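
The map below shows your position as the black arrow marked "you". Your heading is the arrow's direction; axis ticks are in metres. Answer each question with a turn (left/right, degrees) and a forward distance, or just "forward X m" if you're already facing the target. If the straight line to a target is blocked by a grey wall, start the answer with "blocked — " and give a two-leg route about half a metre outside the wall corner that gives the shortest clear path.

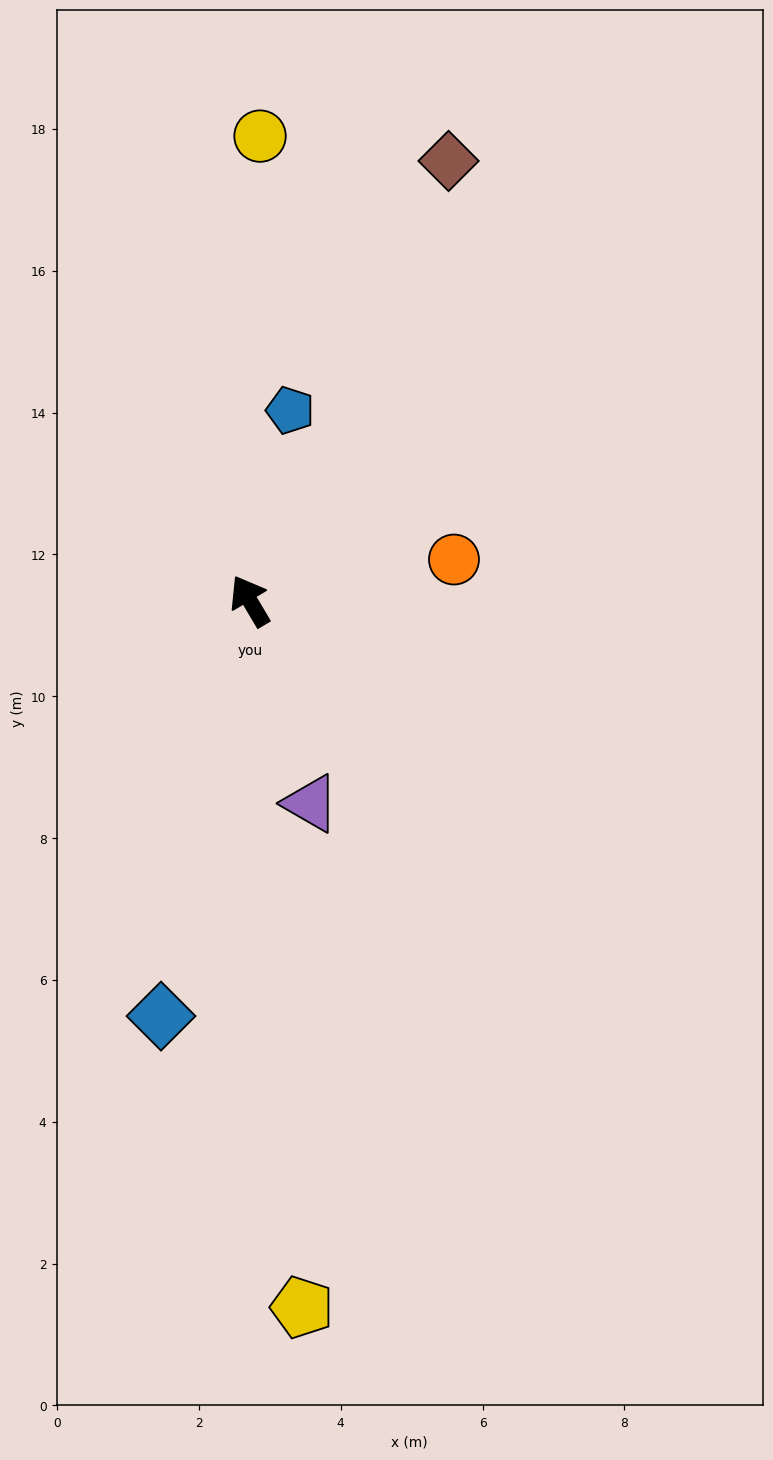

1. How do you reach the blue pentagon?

turn right 43°, forward 2.7 m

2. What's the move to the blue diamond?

turn left 137°, forward 6.0 m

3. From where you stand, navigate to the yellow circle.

turn right 32°, forward 6.6 m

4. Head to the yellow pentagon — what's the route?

turn left 154°, forward 10.0 m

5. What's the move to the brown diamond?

turn right 55°, forward 6.8 m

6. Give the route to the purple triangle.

turn left 166°, forward 3.0 m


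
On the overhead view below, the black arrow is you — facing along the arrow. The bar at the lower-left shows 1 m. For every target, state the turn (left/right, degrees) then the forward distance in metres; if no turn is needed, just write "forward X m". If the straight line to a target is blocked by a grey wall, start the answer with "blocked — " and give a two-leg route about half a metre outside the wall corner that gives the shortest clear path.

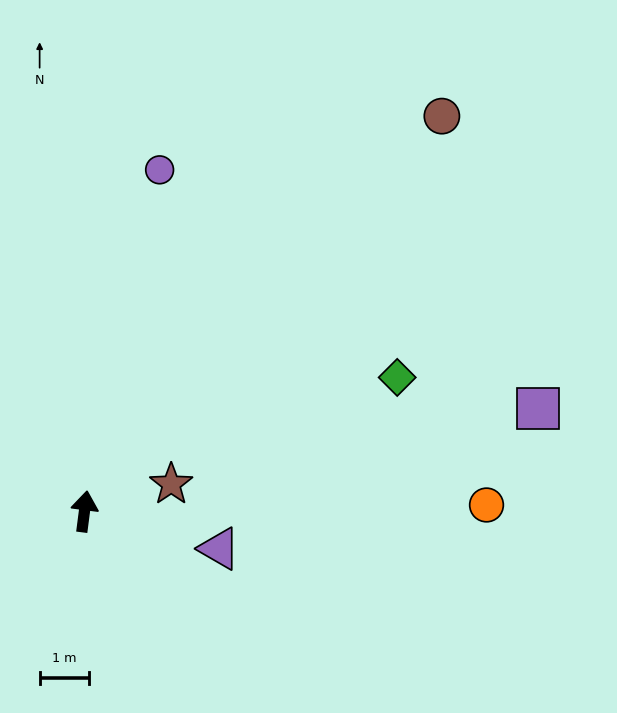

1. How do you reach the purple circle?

turn right 5°, forward 7.1 m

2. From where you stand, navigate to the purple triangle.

turn right 98°, forward 2.9 m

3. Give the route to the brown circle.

turn right 35°, forward 10.9 m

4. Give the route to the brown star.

turn right 65°, forward 1.9 m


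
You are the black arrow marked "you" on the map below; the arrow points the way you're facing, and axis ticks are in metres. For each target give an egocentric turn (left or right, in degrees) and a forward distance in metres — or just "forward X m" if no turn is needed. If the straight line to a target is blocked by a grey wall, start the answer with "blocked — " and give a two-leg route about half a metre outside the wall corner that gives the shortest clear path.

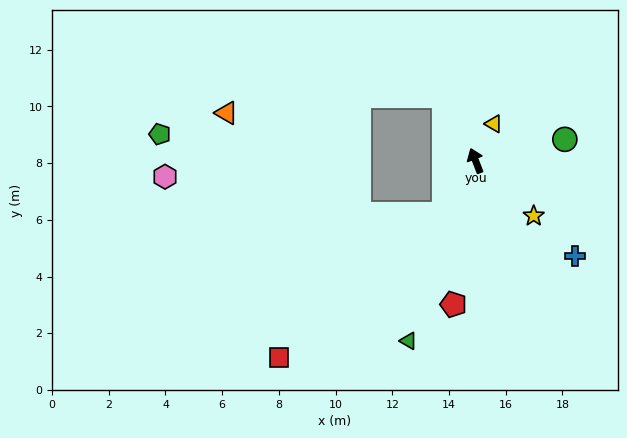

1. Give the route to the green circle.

turn right 98°, forward 3.2 m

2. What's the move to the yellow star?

turn right 155°, forward 2.8 m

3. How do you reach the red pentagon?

turn left 150°, forward 5.1 m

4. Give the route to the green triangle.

turn left 138°, forward 6.8 m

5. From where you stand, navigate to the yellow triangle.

turn right 48°, forward 1.5 m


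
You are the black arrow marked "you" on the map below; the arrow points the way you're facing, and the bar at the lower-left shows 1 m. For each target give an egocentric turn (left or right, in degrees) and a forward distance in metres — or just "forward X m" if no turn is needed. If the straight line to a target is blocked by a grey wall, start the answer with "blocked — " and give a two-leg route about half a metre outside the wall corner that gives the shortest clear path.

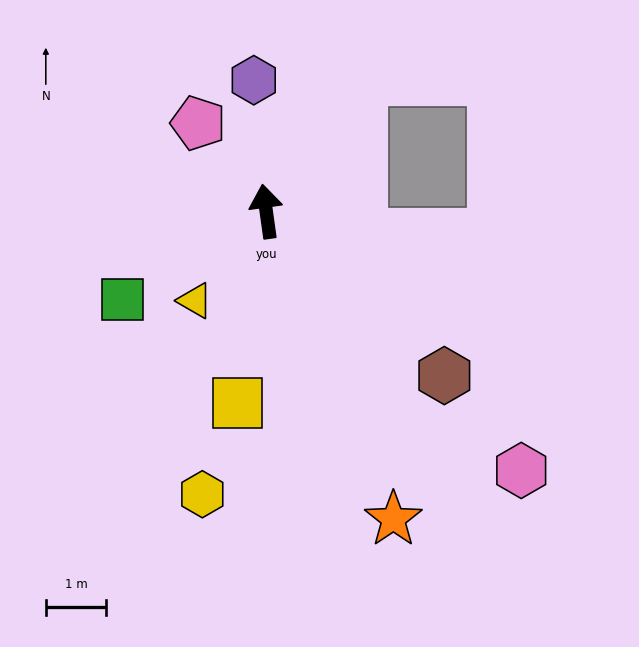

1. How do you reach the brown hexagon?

turn right 141°, forward 4.0 m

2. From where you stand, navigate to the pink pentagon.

turn left 30°, forward 1.8 m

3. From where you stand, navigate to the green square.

turn left 114°, forward 2.8 m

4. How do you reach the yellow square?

turn left 164°, forward 3.2 m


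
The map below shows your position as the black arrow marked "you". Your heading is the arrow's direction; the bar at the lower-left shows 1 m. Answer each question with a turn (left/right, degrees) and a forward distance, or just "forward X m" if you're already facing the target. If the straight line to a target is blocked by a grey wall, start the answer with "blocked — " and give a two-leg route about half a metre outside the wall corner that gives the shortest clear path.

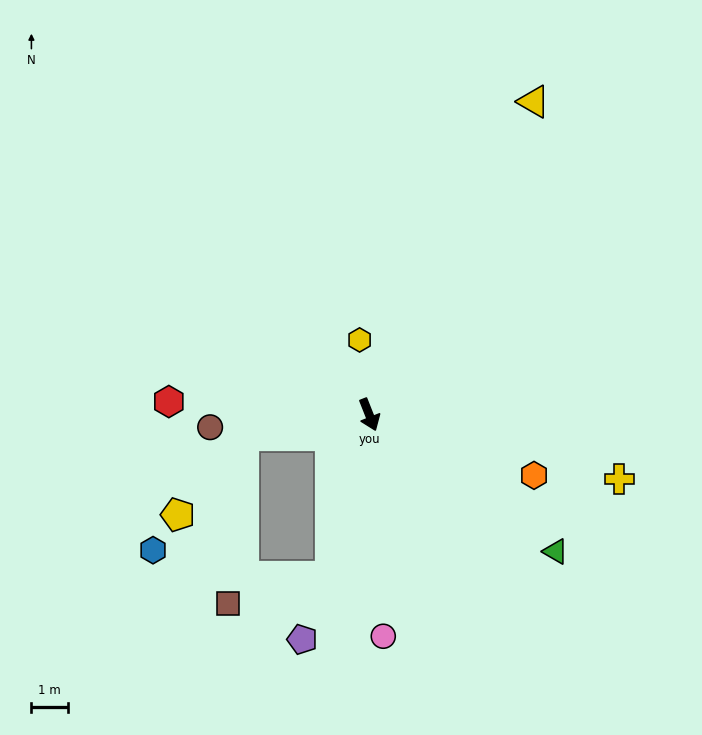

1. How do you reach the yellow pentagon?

blocked — turn right 102°, forward 3.5 m, then turn left 41°, forward 2.8 m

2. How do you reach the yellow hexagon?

turn left 166°, forward 2.1 m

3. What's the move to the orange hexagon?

turn left 48°, forward 4.8 m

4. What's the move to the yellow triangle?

turn left 131°, forward 9.7 m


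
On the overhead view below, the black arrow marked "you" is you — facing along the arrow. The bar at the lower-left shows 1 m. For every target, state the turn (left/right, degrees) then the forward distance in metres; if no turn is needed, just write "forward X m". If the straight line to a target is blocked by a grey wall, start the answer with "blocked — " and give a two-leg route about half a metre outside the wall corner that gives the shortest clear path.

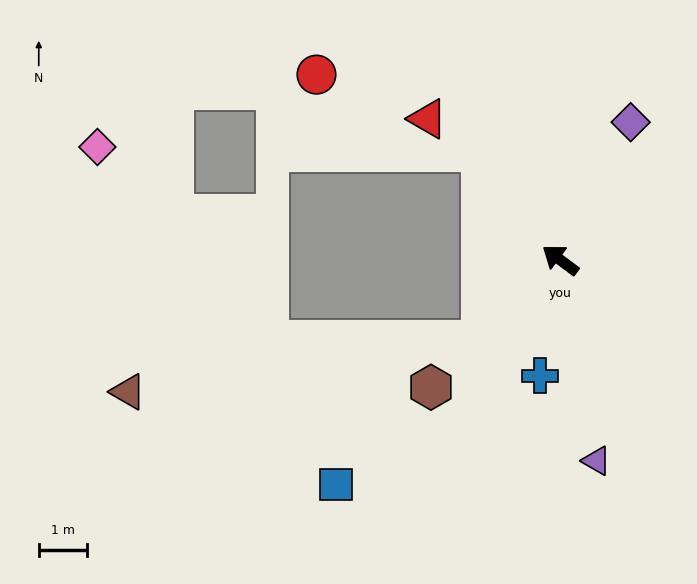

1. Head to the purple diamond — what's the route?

turn right 80°, forward 3.2 m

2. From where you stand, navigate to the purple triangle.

turn left 137°, forward 4.3 m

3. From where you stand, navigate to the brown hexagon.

turn left 81°, forward 3.8 m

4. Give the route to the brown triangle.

blocked — turn left 82°, forward 2.3 m, then turn right 37°, forward 7.5 m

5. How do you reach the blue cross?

turn left 117°, forward 2.5 m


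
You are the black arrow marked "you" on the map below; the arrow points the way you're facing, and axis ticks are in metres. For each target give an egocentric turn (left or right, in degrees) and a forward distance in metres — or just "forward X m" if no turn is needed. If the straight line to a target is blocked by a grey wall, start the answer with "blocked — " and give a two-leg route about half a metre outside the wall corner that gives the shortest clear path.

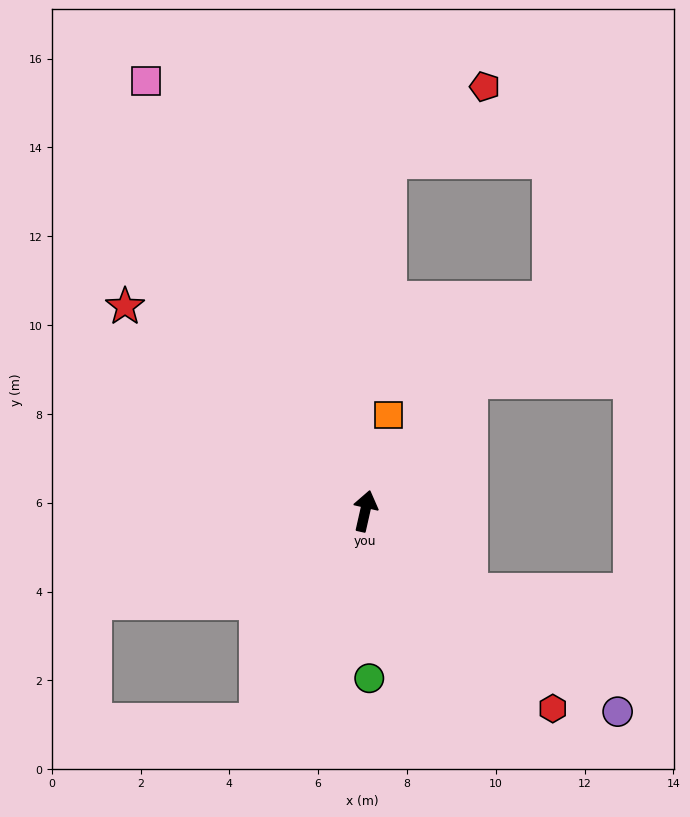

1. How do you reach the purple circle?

turn right 116°, forward 7.3 m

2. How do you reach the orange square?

forward 2.2 m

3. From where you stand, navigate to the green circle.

turn right 166°, forward 3.8 m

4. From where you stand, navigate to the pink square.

turn left 40°, forward 10.9 m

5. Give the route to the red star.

turn left 62°, forward 7.1 m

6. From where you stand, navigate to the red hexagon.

turn right 124°, forward 6.1 m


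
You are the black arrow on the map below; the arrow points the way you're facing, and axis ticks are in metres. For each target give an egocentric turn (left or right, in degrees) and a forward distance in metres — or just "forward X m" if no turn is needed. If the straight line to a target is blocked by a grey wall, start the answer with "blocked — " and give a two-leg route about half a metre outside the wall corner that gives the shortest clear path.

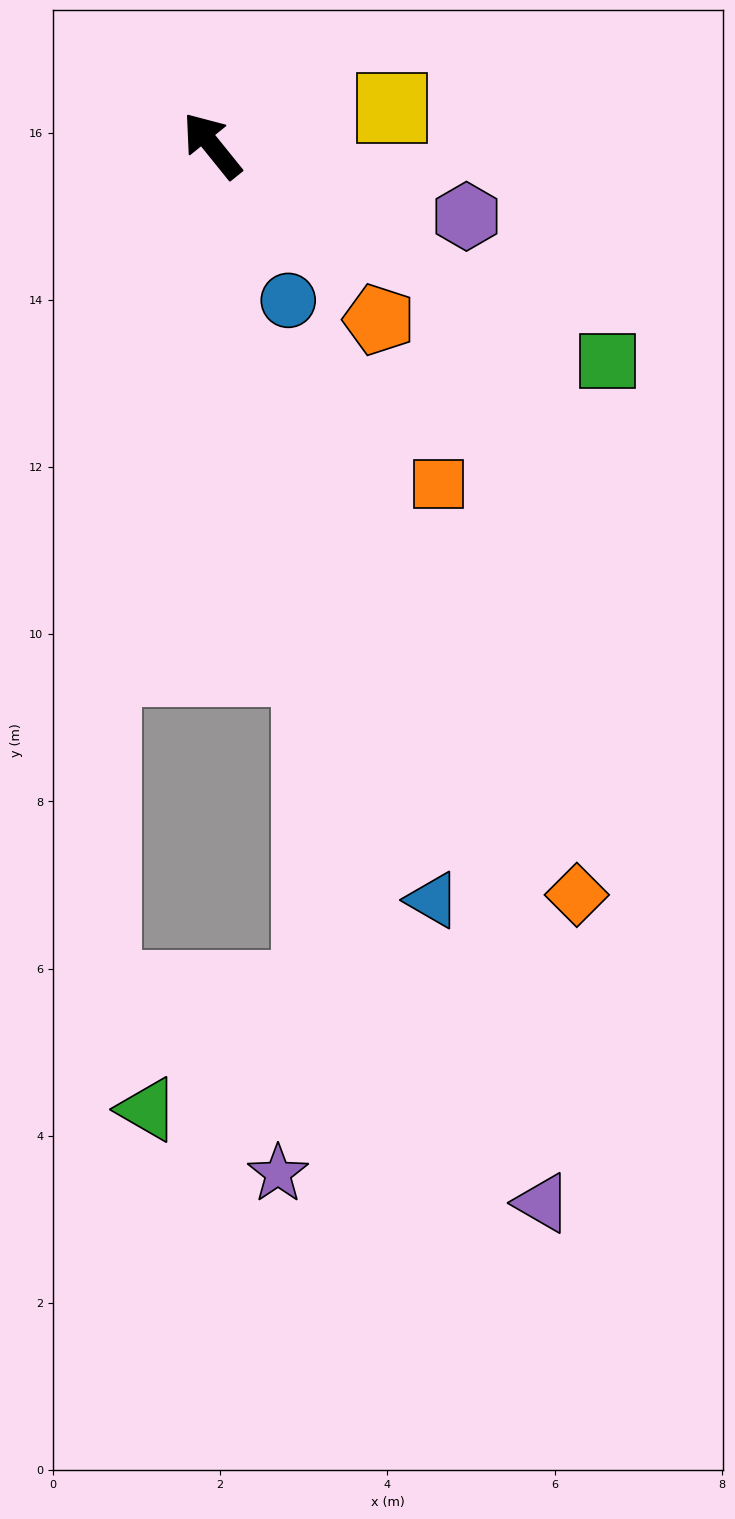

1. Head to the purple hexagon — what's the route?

turn right 144°, forward 3.2 m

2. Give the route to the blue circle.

turn left 167°, forward 2.1 m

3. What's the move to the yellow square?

turn right 117°, forward 2.2 m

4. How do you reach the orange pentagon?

turn right 175°, forward 2.9 m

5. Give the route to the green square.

turn right 157°, forward 5.4 m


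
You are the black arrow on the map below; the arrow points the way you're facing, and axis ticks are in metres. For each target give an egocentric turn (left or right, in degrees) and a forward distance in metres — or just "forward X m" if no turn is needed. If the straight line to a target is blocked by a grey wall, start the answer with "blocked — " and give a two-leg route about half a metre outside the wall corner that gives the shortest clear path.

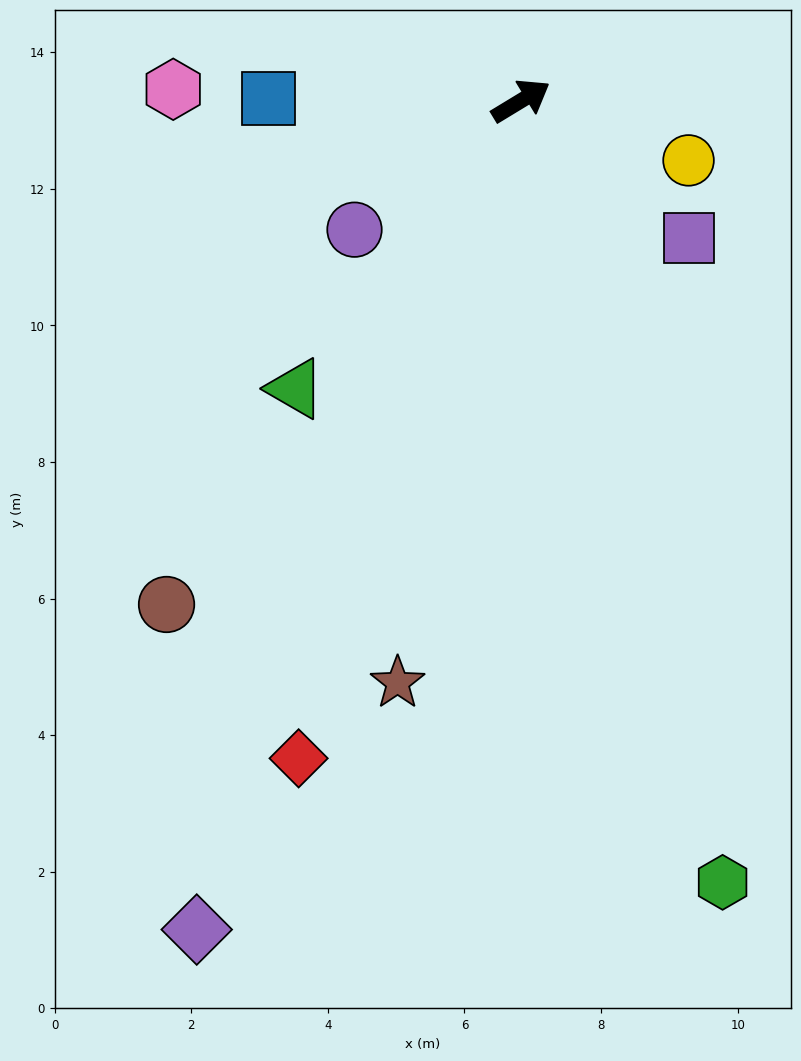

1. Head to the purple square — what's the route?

turn right 70°, forward 3.2 m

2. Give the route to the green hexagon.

turn right 107°, forward 11.8 m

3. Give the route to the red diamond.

turn right 140°, forward 10.2 m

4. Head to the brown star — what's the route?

turn right 133°, forward 8.7 m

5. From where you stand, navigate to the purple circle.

turn right 174°, forward 3.1 m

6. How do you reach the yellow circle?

turn right 51°, forward 2.6 m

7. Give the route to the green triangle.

turn right 159°, forward 5.4 m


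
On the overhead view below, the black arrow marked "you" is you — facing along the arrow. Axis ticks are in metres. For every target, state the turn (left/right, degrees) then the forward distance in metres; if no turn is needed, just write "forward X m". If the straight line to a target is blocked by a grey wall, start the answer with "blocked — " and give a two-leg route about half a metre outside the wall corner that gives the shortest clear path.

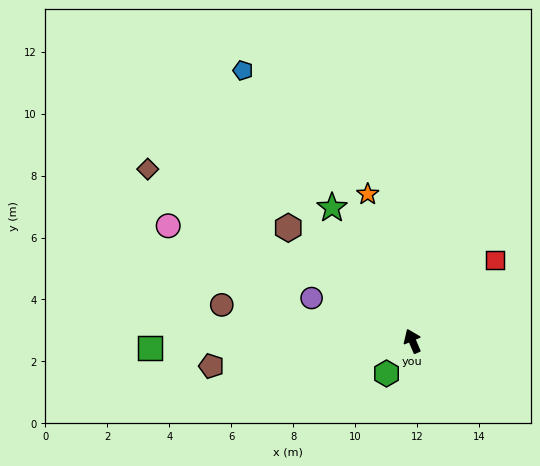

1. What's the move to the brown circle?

turn left 56°, forward 6.3 m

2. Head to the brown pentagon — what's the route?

turn left 74°, forward 6.5 m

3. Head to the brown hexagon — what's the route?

turn left 24°, forward 5.4 m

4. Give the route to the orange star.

turn right 6°, forward 5.0 m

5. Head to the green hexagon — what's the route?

turn left 118°, forward 1.3 m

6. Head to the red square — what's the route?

turn right 69°, forward 3.7 m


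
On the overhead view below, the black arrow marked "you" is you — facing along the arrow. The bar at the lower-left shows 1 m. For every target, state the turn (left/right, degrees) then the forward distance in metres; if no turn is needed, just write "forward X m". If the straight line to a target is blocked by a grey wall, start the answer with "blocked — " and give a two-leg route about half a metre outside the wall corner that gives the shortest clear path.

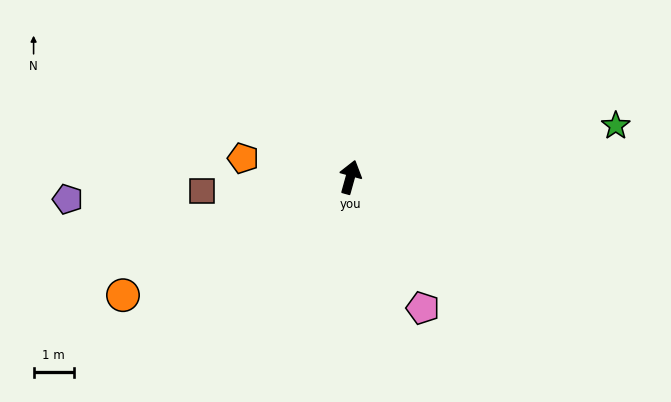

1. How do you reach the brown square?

turn left 111°, forward 3.7 m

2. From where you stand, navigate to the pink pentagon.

turn right 135°, forward 3.7 m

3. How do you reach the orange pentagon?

turn left 96°, forward 2.7 m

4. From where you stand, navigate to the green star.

turn right 64°, forward 6.7 m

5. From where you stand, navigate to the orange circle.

turn left 133°, forward 6.4 m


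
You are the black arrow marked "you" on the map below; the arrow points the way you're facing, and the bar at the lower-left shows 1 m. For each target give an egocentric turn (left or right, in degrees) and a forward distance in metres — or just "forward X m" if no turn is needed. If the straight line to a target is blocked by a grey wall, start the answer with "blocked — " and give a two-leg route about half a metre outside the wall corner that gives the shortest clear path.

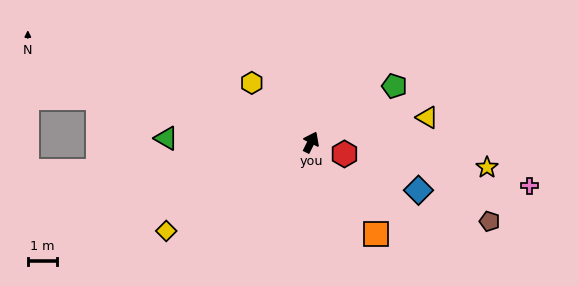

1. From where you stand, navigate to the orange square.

turn right 118°, forward 3.8 m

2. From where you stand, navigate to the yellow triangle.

turn right 51°, forward 4.1 m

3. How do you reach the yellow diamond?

turn left 148°, forward 5.8 m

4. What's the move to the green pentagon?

turn right 29°, forward 3.4 m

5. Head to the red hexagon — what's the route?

turn right 83°, forward 1.2 m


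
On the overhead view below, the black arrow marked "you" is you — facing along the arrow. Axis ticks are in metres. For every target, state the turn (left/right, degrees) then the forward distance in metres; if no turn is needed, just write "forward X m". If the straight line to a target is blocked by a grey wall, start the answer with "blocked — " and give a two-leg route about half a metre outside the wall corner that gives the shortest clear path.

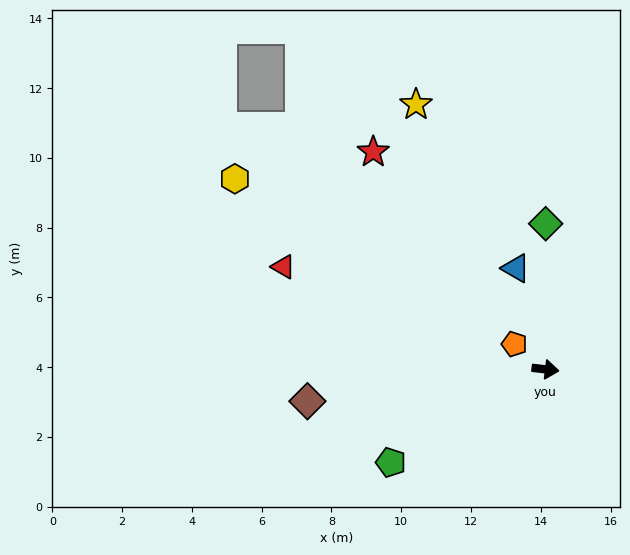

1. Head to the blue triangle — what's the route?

turn left 113°, forward 3.0 m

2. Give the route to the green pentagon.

turn right 142°, forward 5.2 m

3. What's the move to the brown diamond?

turn right 166°, forward 6.9 m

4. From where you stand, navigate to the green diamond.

turn left 97°, forward 4.2 m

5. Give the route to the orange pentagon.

turn left 148°, forward 1.1 m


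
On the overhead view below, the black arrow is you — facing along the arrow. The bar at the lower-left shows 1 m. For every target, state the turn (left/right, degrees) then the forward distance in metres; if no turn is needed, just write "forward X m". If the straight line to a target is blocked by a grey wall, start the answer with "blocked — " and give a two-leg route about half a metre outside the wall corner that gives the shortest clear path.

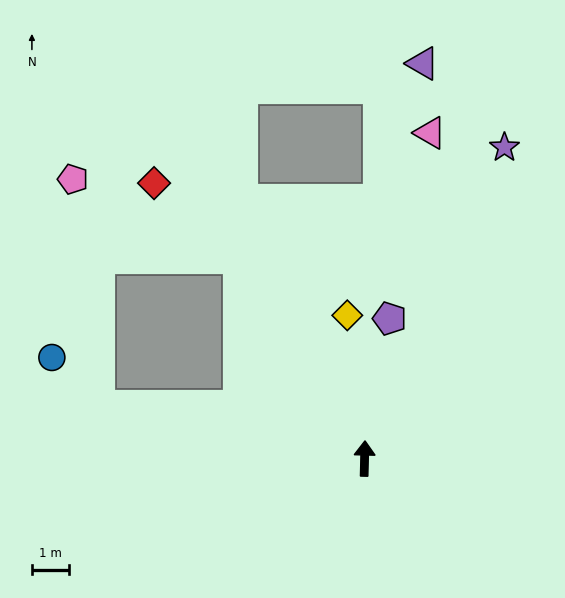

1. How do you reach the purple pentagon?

turn right 9°, forward 3.8 m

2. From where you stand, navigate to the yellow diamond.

turn left 8°, forward 3.9 m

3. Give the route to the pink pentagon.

blocked — turn left 34°, forward 6.3 m, then turn left 32°, forward 4.9 m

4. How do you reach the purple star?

turn right 23°, forward 9.1 m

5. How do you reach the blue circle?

blocked — turn left 80°, forward 7.2 m, then turn right 34°, forward 1.8 m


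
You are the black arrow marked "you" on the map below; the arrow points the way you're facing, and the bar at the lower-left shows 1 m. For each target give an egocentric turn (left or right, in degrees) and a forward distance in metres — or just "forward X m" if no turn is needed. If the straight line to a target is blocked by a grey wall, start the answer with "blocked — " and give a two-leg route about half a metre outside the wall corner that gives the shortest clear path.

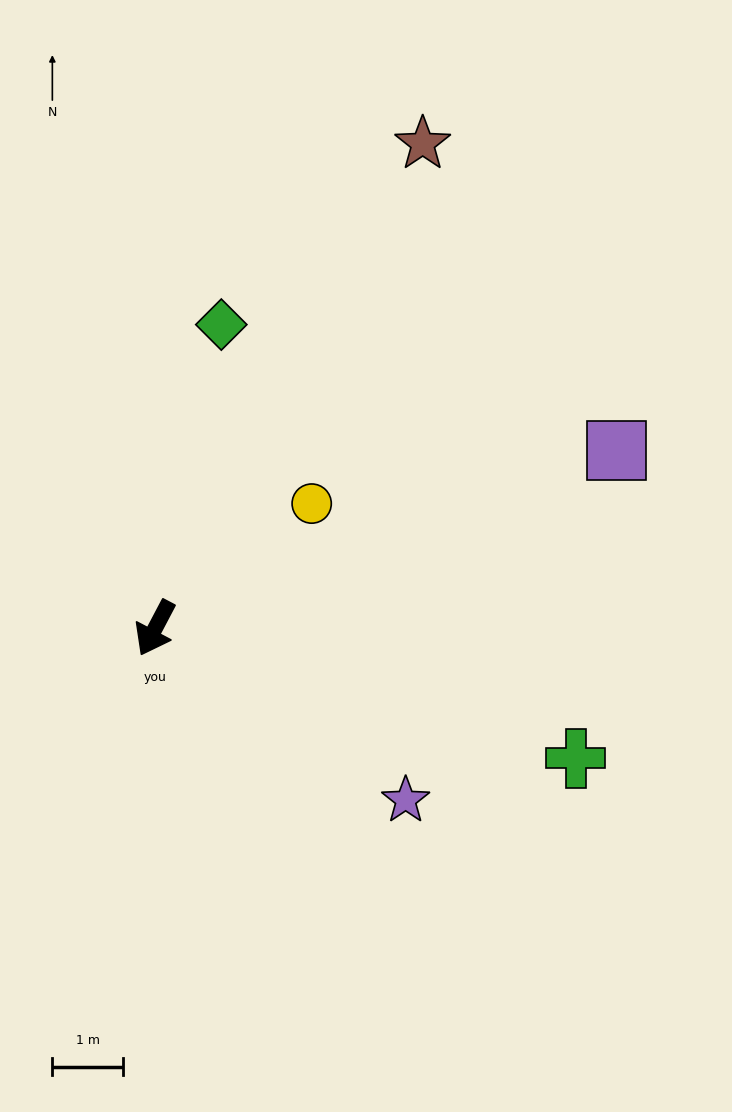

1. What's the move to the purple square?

turn left 139°, forward 7.0 m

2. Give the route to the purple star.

turn left 83°, forward 4.3 m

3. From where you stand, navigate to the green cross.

turn left 101°, forward 6.2 m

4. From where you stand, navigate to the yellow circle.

turn left 156°, forward 2.8 m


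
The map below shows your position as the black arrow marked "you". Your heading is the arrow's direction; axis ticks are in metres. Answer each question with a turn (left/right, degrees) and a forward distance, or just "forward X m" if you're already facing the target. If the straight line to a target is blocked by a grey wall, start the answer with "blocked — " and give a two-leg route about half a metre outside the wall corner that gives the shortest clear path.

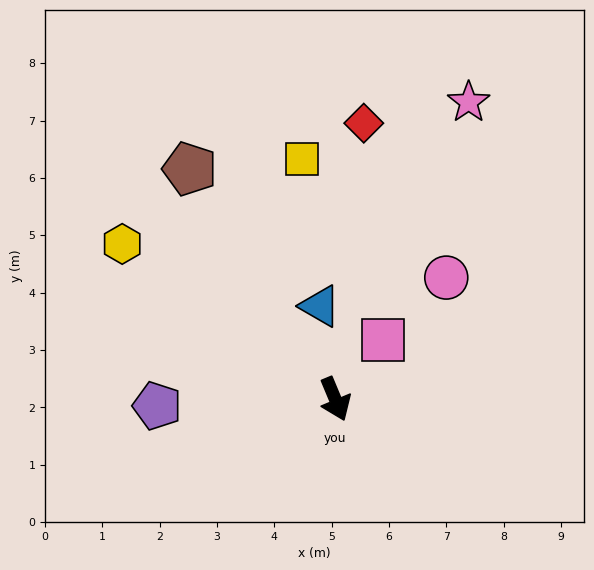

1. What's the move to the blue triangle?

turn left 167°, forward 1.6 m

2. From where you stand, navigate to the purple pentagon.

turn right 111°, forward 3.1 m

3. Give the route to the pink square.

turn left 118°, forward 1.3 m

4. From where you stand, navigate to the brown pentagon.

turn right 170°, forward 4.7 m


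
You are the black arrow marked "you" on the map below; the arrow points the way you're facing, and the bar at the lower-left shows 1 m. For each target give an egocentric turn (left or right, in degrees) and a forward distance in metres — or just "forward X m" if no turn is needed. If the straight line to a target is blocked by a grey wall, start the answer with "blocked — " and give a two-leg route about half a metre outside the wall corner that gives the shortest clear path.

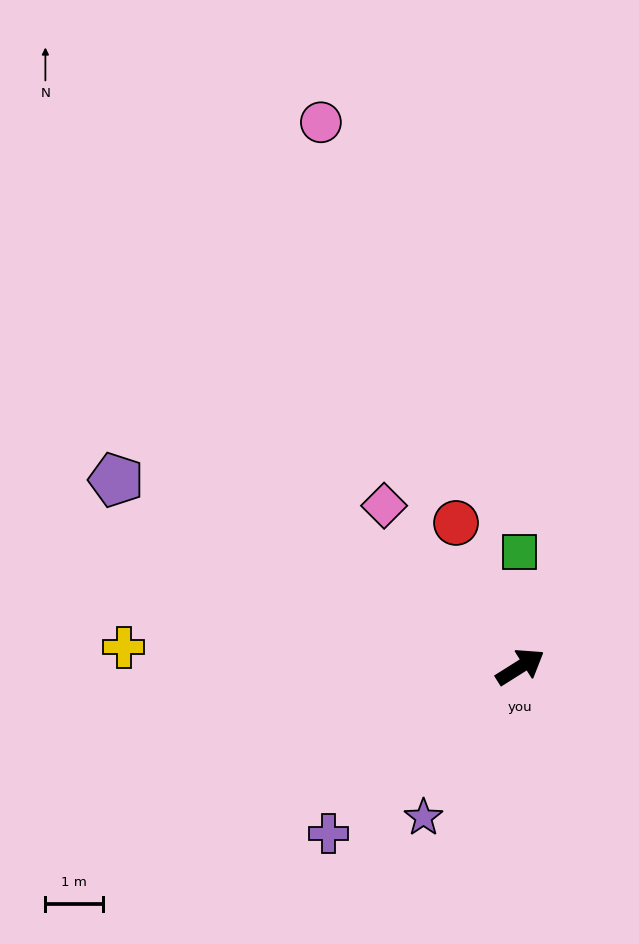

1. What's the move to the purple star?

turn right 155°, forward 3.1 m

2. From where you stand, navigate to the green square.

turn left 58°, forward 2.0 m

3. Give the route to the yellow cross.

turn left 145°, forward 6.9 m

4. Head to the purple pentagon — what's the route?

turn left 123°, forward 7.7 m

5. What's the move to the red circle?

turn left 82°, forward 2.7 m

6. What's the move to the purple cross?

turn right 171°, forward 4.4 m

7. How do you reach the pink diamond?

turn left 98°, forward 3.7 m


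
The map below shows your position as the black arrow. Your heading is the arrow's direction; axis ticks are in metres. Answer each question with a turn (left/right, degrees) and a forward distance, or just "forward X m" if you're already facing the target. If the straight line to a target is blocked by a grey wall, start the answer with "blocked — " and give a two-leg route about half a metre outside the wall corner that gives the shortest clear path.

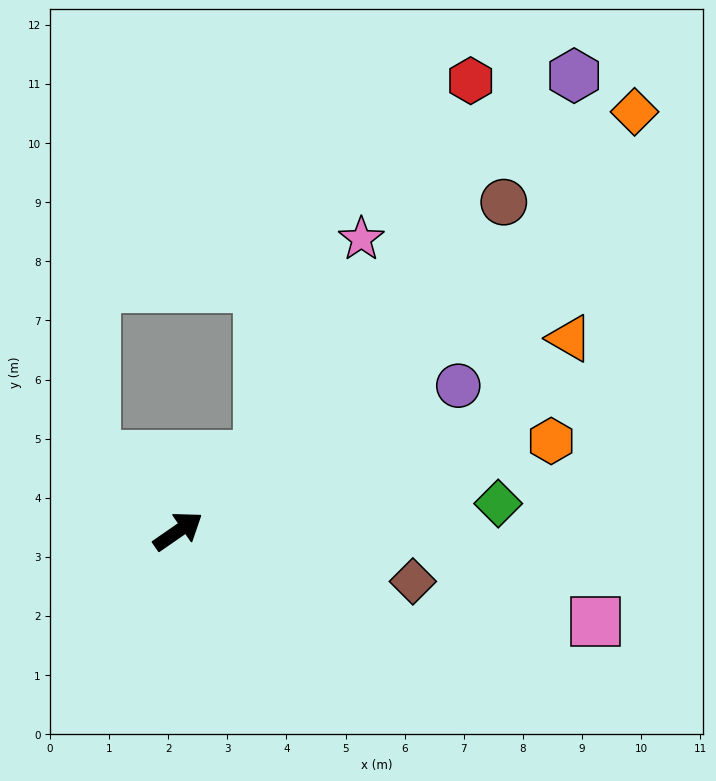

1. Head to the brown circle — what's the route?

turn left 11°, forward 7.8 m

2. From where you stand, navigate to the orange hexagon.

turn right 21°, forward 6.5 m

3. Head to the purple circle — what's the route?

turn right 7°, forward 5.3 m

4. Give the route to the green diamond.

turn right 30°, forward 5.4 m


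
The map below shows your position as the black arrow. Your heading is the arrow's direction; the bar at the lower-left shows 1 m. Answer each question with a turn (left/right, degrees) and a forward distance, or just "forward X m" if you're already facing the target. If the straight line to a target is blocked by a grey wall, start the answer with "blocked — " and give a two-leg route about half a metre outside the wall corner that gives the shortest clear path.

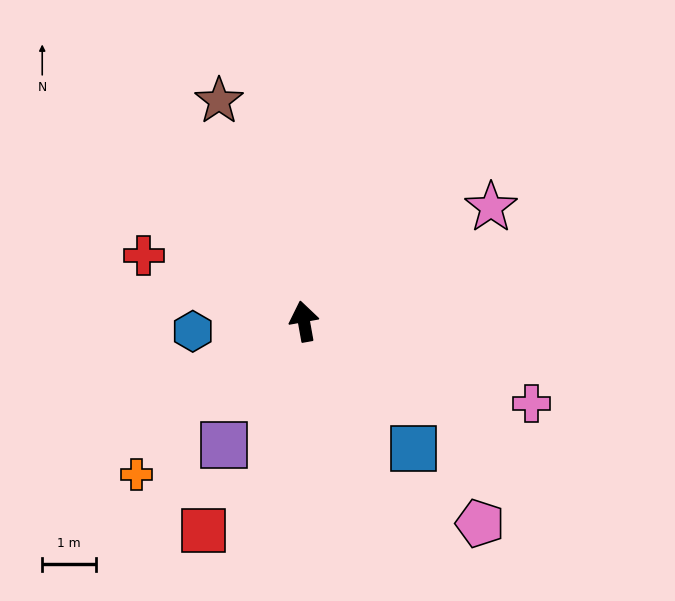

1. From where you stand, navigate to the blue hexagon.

turn left 85°, forward 2.1 m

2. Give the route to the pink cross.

turn right 120°, forward 4.5 m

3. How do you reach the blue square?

turn right 149°, forward 3.1 m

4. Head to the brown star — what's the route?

turn left 11°, forward 4.4 m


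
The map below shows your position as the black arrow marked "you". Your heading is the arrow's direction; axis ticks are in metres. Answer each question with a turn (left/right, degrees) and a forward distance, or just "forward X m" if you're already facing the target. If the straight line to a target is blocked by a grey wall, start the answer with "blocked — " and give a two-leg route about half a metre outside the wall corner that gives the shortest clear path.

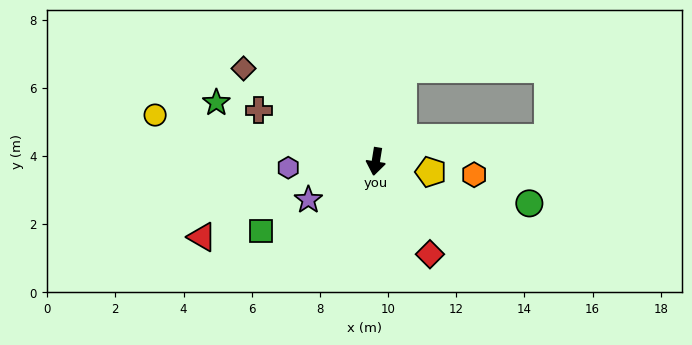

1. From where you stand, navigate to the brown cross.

turn right 105°, forward 3.7 m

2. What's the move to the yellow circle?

turn right 93°, forward 6.6 m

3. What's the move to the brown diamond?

turn right 116°, forward 4.7 m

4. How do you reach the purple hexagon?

turn right 77°, forward 2.6 m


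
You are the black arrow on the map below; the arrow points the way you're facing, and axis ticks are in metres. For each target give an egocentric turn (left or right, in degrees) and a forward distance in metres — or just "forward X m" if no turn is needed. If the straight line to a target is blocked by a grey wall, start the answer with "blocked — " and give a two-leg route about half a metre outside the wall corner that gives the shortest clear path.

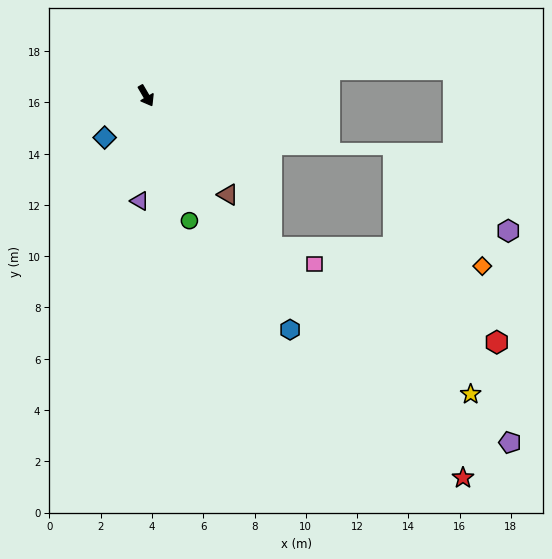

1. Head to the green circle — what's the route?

turn right 11°, forward 5.2 m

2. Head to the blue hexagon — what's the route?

forward 10.7 m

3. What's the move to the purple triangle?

turn right 34°, forward 4.1 m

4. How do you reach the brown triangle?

turn left 9°, forward 5.0 m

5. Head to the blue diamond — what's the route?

turn right 75°, forward 2.3 m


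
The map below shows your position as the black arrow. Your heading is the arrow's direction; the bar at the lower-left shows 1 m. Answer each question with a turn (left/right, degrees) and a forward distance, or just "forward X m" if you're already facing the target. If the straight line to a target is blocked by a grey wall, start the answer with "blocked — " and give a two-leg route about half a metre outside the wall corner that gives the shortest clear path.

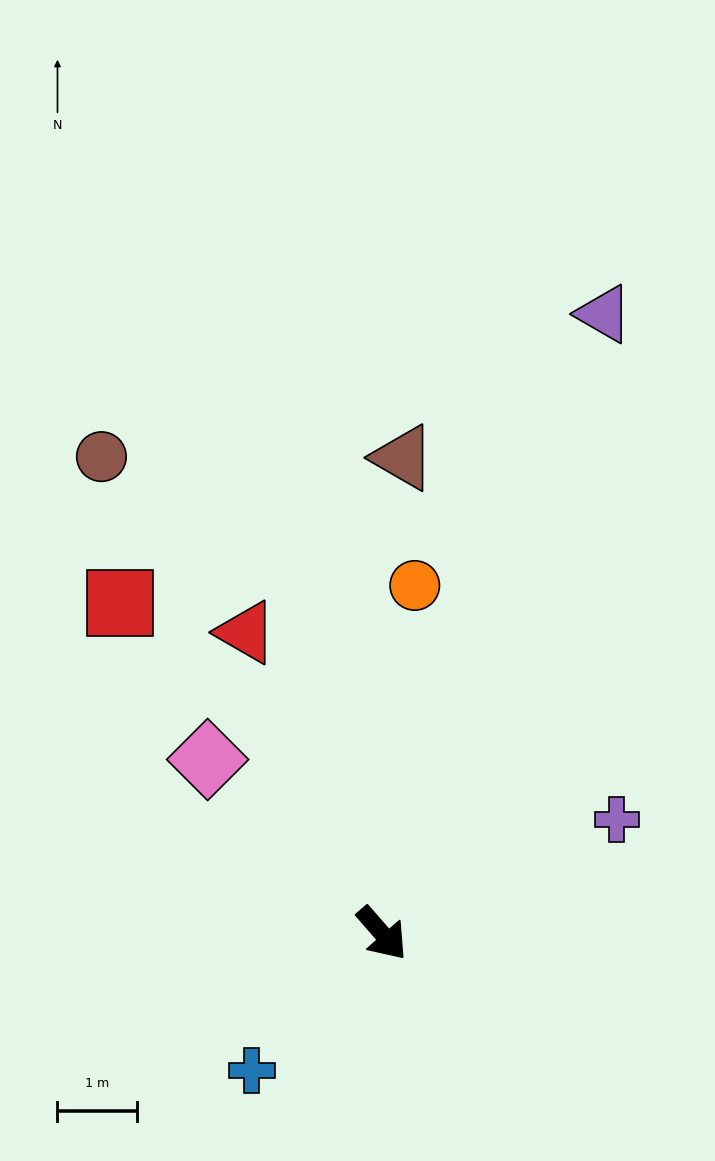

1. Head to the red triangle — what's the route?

turn left 163°, forward 4.2 m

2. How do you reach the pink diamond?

turn right 176°, forward 3.1 m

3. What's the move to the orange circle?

turn left 134°, forward 4.4 m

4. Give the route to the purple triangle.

turn left 119°, forward 8.3 m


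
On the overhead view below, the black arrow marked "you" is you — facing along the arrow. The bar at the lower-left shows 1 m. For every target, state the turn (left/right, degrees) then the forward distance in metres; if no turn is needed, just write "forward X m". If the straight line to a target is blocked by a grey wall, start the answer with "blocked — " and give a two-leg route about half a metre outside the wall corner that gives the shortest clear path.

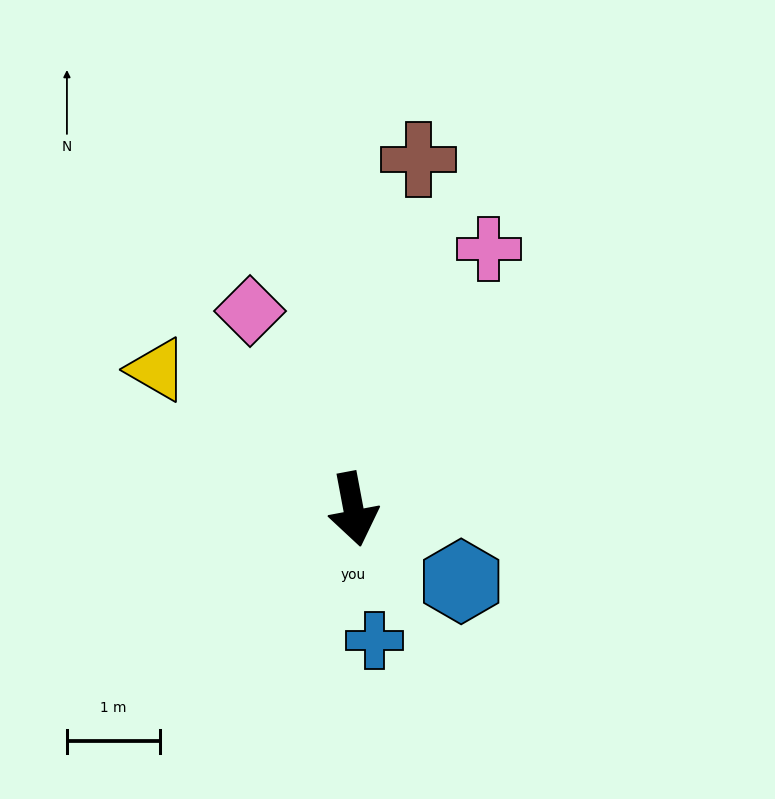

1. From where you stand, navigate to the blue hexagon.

turn left 46°, forward 1.4 m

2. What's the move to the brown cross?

turn left 159°, forward 3.8 m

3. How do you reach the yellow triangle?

turn right 136°, forward 2.6 m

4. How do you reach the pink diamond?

turn right 163°, forward 2.4 m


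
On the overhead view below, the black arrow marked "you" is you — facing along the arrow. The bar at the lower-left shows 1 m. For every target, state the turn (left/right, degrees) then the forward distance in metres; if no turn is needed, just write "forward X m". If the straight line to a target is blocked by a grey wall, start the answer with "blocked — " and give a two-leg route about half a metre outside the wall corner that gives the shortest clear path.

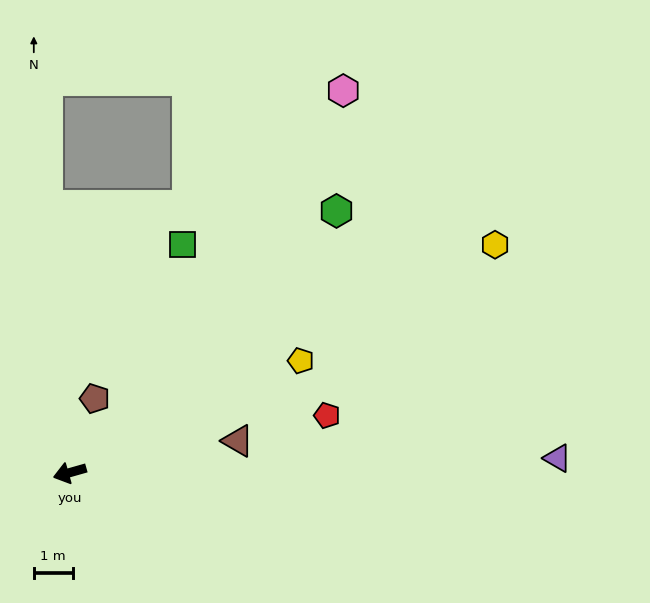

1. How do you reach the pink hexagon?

turn right 141°, forward 12.1 m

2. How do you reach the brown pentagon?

turn right 124°, forward 2.0 m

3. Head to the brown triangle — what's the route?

turn left 175°, forward 4.4 m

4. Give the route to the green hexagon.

turn right 151°, forward 9.6 m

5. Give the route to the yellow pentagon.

turn right 170°, forward 6.6 m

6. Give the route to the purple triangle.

turn left 166°, forward 12.6 m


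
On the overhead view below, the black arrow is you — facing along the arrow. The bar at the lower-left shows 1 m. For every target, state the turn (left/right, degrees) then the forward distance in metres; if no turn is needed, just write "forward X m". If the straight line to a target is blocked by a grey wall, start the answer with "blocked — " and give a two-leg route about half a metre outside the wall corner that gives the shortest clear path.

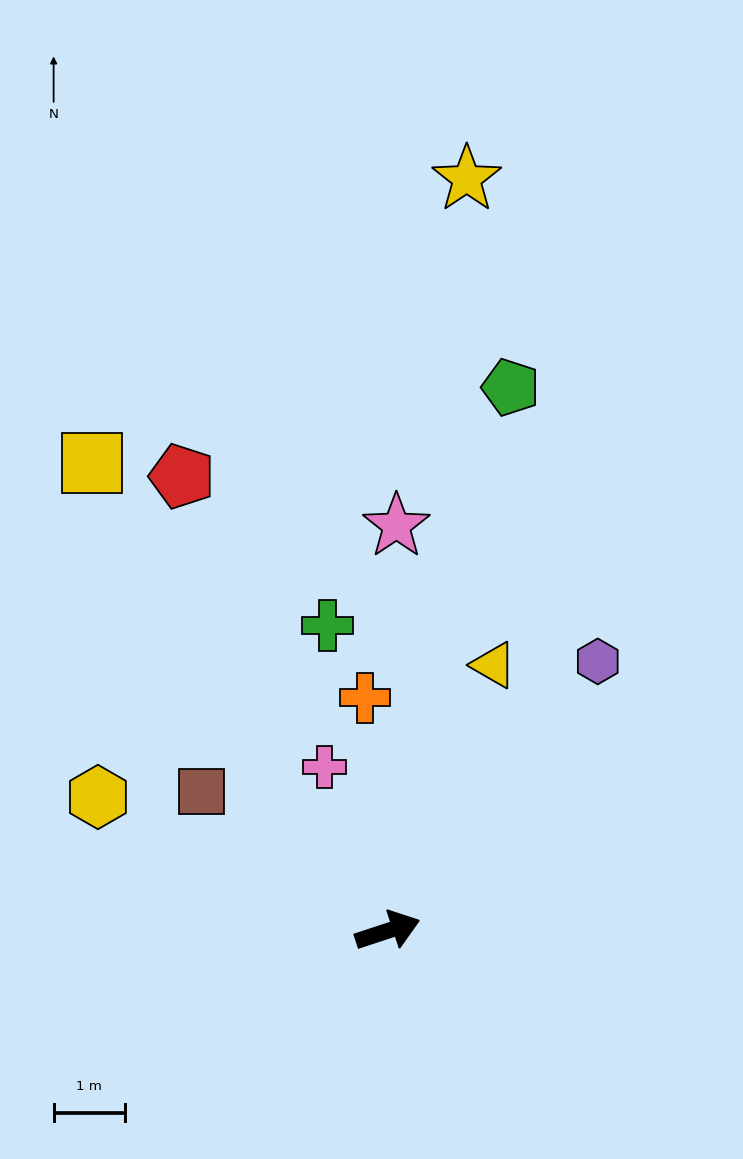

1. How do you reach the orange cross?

turn left 77°, forward 3.3 m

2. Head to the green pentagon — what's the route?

turn left 59°, forward 7.8 m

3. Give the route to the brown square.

turn left 125°, forward 3.2 m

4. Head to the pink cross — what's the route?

turn left 93°, forward 2.5 m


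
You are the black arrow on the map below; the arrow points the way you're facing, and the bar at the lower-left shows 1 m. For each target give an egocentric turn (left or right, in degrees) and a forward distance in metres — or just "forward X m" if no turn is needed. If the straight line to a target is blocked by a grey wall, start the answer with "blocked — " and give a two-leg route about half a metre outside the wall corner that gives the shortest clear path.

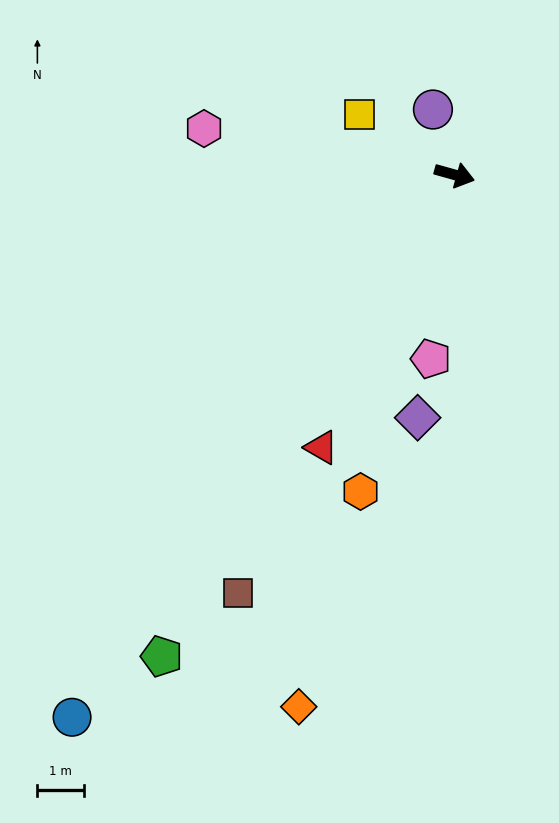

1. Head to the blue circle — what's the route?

turn right 110°, forward 14.3 m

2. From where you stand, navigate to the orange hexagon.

turn right 91°, forward 7.1 m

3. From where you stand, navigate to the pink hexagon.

turn right 175°, forward 5.5 m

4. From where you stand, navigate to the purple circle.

turn left 124°, forward 1.5 m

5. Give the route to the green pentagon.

turn right 106°, forward 12.2 m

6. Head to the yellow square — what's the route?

turn left 163°, forward 2.4 m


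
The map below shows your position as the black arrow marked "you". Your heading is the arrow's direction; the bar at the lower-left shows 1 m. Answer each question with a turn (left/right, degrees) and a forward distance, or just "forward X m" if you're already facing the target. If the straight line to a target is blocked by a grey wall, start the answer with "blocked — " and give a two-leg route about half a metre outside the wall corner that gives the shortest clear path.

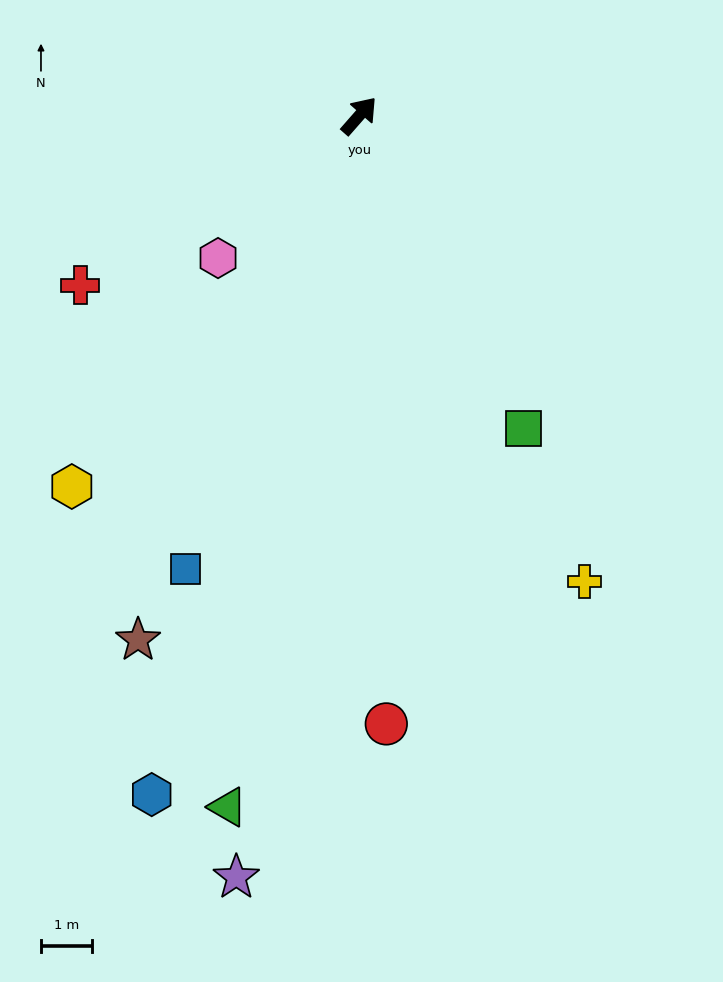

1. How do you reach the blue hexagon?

turn right 156°, forward 13.9 m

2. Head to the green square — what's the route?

turn right 111°, forward 6.9 m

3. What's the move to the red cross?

turn left 163°, forward 6.4 m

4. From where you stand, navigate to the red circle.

turn right 136°, forward 11.9 m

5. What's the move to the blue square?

turn right 160°, forward 9.5 m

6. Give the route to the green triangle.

turn right 150°, forward 13.8 m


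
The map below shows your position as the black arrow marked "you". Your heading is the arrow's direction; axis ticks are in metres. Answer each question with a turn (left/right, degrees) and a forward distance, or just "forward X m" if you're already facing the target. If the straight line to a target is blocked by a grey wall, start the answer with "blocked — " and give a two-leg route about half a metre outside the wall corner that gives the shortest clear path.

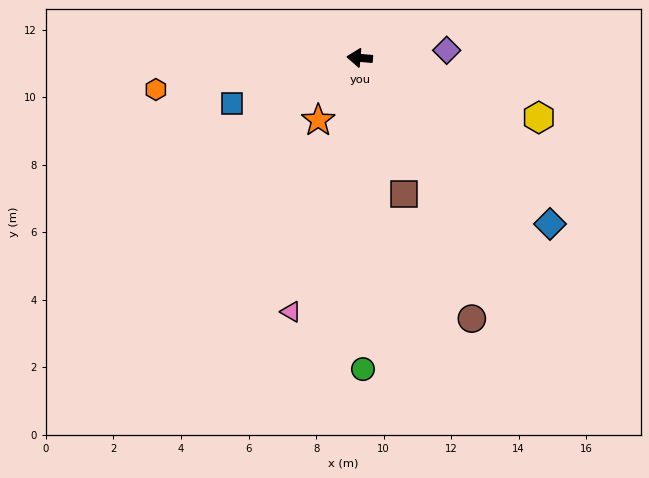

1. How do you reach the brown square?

turn left 113°, forward 4.2 m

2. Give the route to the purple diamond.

turn right 170°, forward 2.6 m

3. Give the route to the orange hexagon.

turn left 14°, forward 6.1 m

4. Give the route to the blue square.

turn left 25°, forward 4.0 m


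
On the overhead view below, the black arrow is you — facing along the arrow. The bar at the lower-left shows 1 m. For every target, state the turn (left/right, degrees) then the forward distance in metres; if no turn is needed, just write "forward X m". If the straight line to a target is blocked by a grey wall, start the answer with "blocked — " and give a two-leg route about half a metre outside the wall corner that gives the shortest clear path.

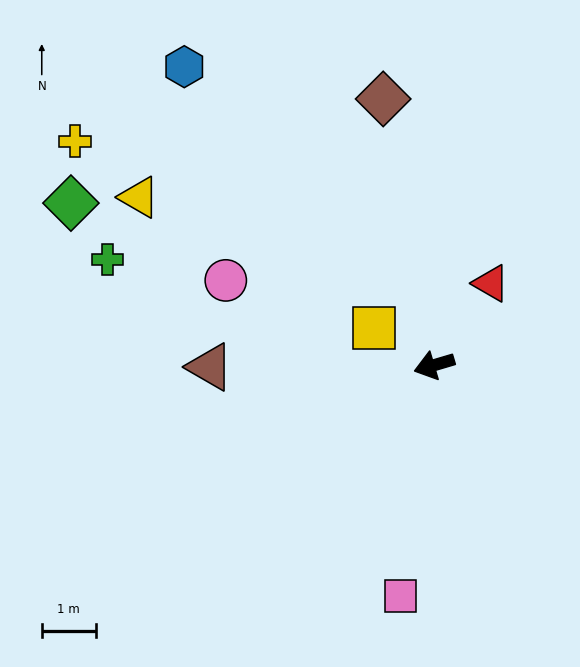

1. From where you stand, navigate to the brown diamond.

turn right 96°, forward 5.0 m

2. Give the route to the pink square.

turn left 65°, forward 4.3 m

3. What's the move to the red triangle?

turn right 141°, forward 1.8 m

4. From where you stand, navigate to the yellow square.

turn right 48°, forward 1.3 m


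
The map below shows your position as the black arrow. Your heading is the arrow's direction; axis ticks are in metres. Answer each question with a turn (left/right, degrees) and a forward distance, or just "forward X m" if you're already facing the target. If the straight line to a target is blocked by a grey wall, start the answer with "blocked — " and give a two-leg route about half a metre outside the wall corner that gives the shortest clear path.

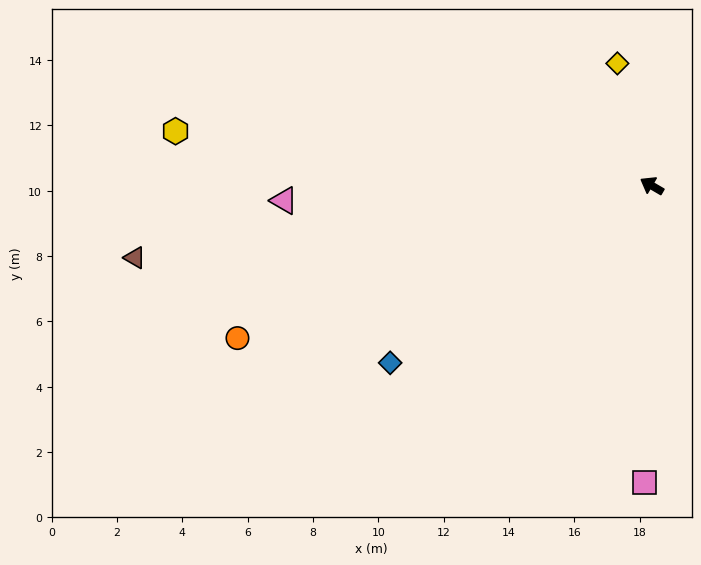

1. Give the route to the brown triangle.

turn left 38°, forward 16.0 m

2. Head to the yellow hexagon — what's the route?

turn left 24°, forward 14.7 m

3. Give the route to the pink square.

turn left 119°, forward 9.1 m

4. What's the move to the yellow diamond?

turn right 44°, forward 3.9 m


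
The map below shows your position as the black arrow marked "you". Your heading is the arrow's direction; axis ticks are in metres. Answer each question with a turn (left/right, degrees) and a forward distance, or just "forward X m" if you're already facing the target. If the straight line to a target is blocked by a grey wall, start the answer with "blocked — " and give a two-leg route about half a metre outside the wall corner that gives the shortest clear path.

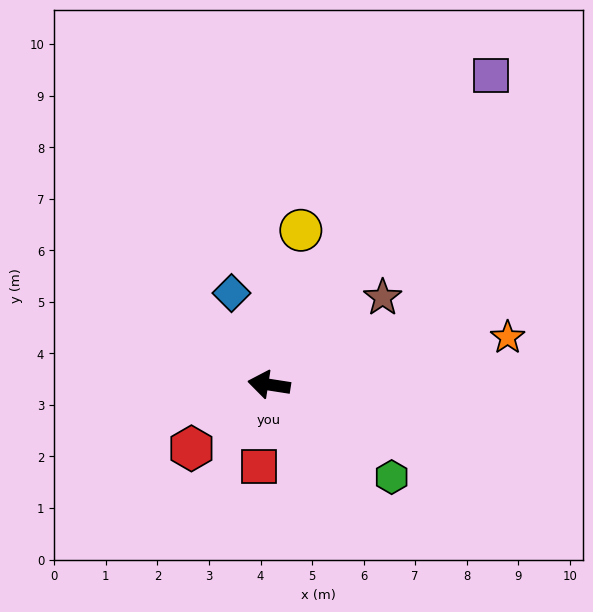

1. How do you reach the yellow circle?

turn right 93°, forward 3.1 m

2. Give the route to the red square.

turn left 92°, forward 1.6 m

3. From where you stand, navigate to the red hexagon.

turn left 48°, forward 1.9 m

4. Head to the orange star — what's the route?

turn right 160°, forward 4.7 m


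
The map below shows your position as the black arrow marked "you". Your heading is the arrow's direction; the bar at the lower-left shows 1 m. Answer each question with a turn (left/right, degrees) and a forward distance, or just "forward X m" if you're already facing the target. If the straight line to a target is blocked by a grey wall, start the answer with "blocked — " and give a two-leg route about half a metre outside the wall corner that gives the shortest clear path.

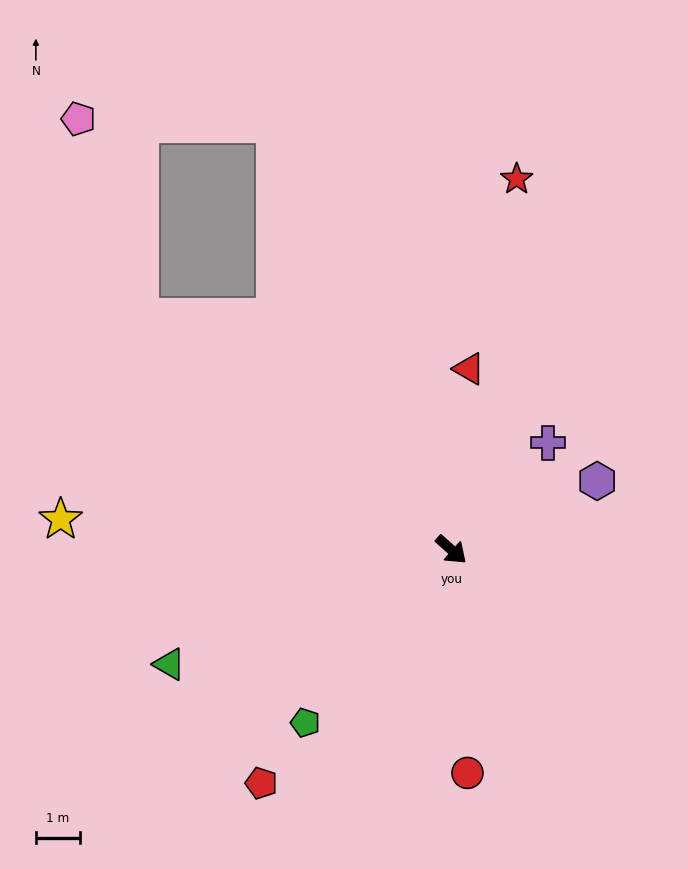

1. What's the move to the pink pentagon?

blocked — turn right 175°, forward 8.9 m, then turn right 36°, forward 4.7 m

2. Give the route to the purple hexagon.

turn left 67°, forward 3.7 m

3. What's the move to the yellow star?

turn right 143°, forward 8.9 m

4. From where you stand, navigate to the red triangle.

turn left 126°, forward 4.1 m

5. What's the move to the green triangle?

turn right 116°, forward 6.9 m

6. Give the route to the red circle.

turn right 44°, forward 5.1 m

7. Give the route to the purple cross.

turn left 90°, forward 3.3 m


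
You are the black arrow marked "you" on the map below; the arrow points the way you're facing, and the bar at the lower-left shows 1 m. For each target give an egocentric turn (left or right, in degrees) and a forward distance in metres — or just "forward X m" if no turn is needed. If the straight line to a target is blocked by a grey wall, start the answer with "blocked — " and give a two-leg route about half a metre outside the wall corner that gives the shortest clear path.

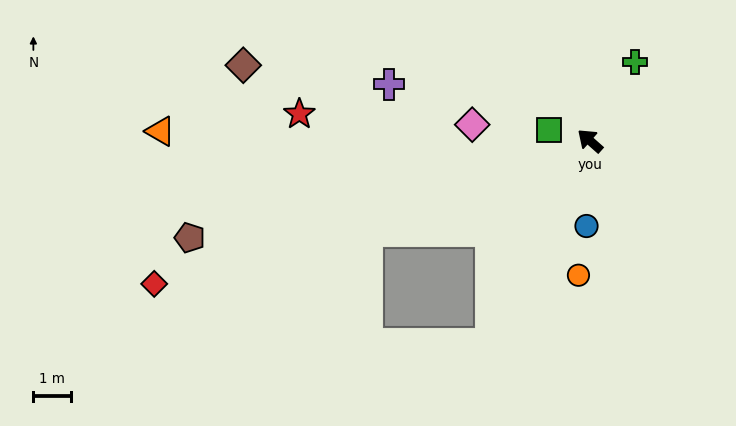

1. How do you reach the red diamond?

turn left 60°, forward 12.2 m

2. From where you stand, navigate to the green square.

turn left 27°, forward 1.1 m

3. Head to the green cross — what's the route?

turn right 78°, forward 2.4 m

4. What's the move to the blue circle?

turn left 129°, forward 2.3 m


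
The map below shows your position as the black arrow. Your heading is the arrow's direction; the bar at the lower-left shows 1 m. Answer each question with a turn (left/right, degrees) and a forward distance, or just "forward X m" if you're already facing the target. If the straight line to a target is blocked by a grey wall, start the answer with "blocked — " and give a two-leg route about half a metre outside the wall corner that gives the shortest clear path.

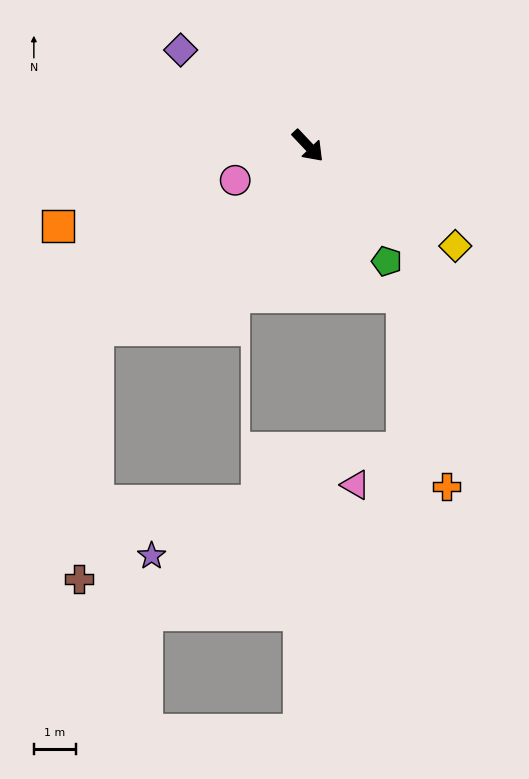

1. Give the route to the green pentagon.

turn right 9°, forward 3.4 m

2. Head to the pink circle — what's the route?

turn right 108°, forward 1.9 m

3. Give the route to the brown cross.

blocked — turn right 93°, forward 6.7 m, then turn left 46°, forward 6.0 m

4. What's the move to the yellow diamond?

turn left 12°, forward 4.3 m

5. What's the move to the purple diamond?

turn right 170°, forward 3.8 m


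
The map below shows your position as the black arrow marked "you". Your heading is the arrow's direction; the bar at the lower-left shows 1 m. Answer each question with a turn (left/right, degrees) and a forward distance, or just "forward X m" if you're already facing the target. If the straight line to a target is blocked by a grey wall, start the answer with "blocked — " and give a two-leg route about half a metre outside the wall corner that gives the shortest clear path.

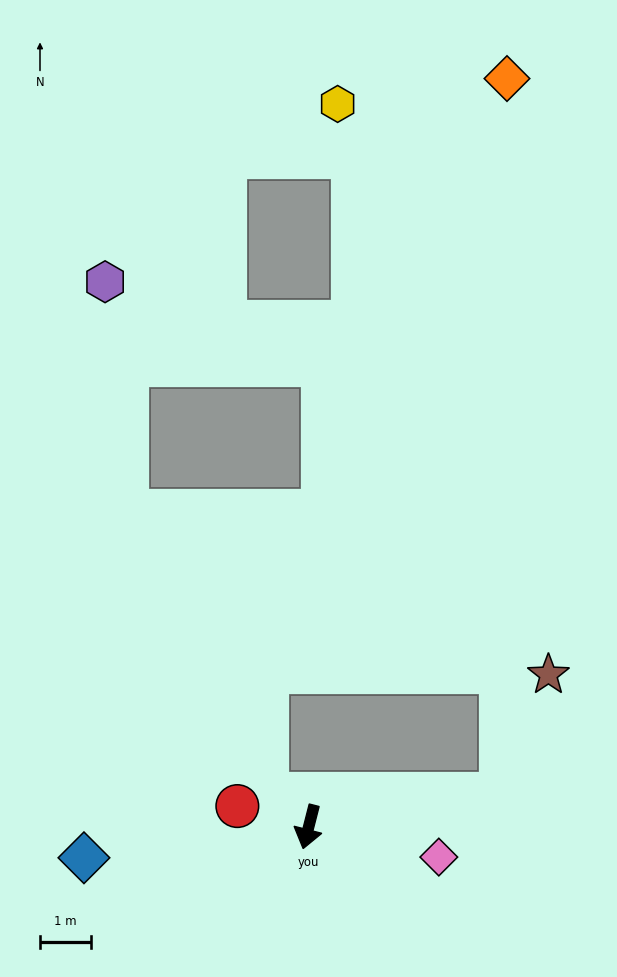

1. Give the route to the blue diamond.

turn right 68°, forward 4.4 m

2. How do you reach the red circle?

turn right 92°, forward 1.5 m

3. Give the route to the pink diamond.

turn left 91°, forward 2.6 m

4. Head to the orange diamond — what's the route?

blocked — turn left 114°, forward 3.8 m, then turn left 80°, forward 14.0 m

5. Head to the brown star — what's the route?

blocked — turn left 114°, forward 3.8 m, then turn left 59°, forward 2.5 m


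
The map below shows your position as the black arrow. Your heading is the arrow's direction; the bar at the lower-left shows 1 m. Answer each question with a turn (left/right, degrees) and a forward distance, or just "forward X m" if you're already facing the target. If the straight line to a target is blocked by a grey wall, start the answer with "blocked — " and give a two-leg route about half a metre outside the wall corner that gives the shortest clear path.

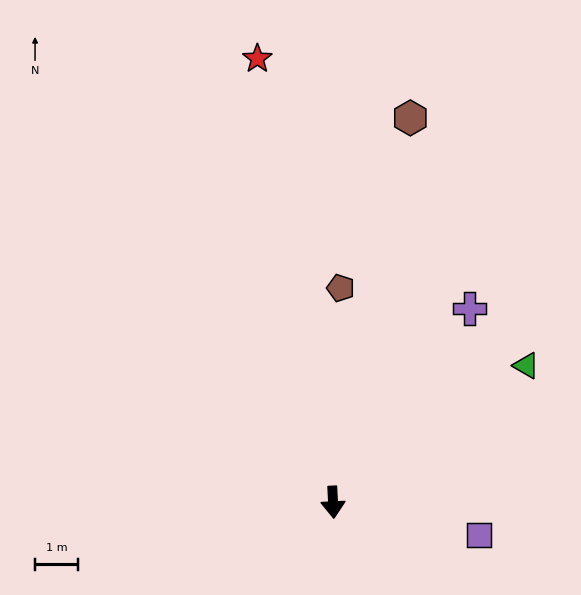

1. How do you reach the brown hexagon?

turn left 166°, forward 9.0 m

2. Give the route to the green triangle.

turn left 122°, forward 5.5 m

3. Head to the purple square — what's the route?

turn left 75°, forward 3.5 m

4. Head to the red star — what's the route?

turn right 173°, forward 10.4 m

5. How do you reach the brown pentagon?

turn left 175°, forward 4.9 m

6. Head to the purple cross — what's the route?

turn left 142°, forward 5.5 m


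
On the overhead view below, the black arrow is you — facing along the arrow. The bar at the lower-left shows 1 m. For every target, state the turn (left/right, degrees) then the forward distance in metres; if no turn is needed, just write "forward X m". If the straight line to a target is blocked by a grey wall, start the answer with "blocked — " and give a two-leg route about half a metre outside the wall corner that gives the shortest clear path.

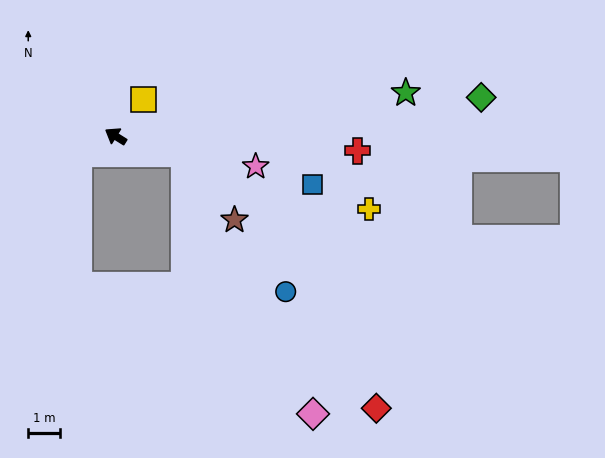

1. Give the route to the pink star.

turn right 160°, forward 4.5 m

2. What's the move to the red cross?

turn right 151°, forward 7.7 m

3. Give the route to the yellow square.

turn right 95°, forward 1.5 m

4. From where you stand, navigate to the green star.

turn right 139°, forward 9.3 m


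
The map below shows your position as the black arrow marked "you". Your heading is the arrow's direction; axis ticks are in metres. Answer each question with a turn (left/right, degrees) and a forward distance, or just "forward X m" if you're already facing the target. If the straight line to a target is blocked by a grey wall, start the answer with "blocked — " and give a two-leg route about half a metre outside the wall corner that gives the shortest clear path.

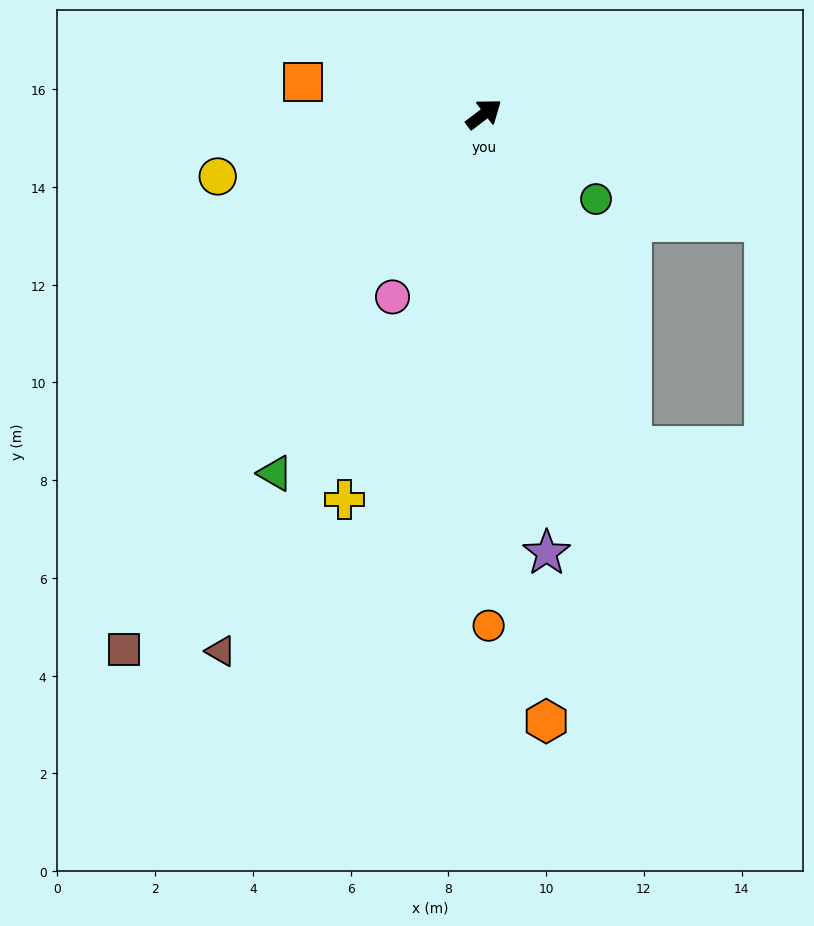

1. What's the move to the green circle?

turn right 74°, forward 2.9 m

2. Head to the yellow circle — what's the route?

turn left 156°, forward 5.6 m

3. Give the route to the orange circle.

turn right 127°, forward 10.5 m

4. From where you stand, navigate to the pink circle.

turn right 154°, forward 4.2 m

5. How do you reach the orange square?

turn left 133°, forward 3.8 m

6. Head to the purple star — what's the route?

turn right 119°, forward 9.1 m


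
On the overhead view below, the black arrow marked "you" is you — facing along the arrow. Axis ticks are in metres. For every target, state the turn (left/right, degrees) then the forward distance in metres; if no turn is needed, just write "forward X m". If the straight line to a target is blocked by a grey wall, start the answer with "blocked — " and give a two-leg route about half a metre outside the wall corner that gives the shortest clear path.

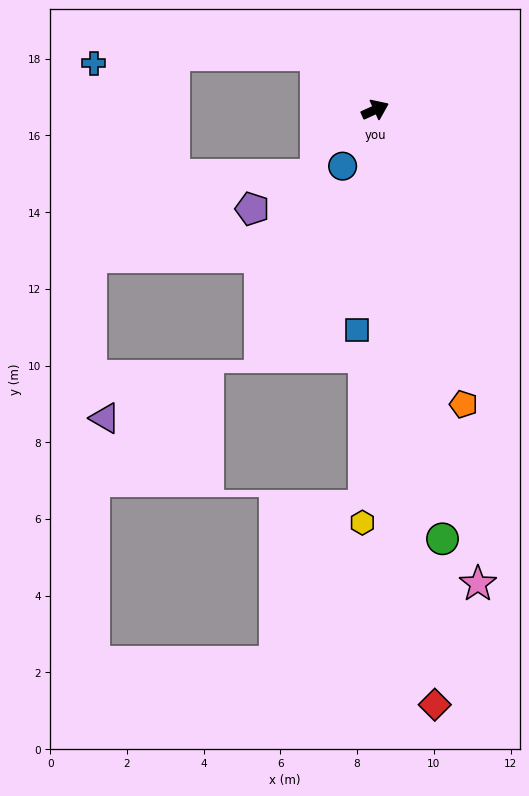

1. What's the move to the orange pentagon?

turn right 98°, forward 8.0 m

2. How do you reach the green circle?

turn right 105°, forward 11.3 m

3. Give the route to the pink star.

turn right 102°, forward 12.6 m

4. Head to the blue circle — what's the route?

turn right 144°, forward 1.7 m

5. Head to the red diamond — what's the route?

turn right 109°, forward 15.6 m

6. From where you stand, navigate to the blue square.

turn right 119°, forward 5.8 m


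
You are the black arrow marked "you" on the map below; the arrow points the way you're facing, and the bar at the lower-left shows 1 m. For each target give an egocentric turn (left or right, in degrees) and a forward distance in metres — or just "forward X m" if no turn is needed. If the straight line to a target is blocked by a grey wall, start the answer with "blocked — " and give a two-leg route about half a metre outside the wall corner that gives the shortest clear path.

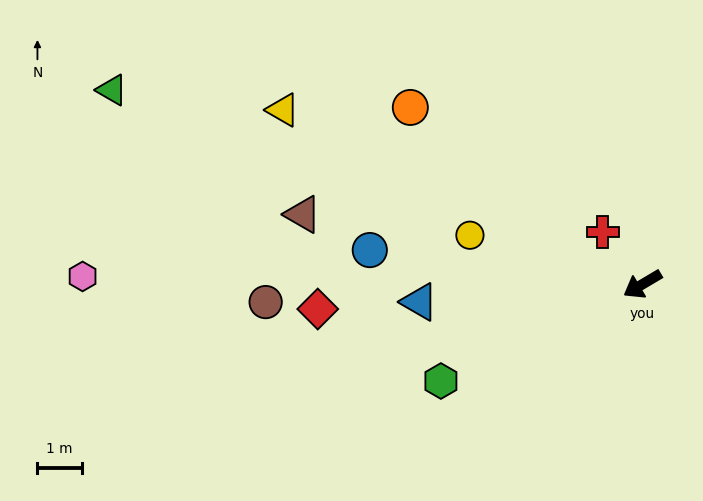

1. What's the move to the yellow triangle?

turn right 56°, forward 9.1 m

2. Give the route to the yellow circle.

turn right 46°, forward 4.1 m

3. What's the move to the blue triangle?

turn right 26°, forward 5.1 m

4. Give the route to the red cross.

turn right 83°, forward 1.5 m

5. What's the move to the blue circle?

turn right 38°, forward 6.2 m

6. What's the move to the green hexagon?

turn right 5°, forward 5.1 m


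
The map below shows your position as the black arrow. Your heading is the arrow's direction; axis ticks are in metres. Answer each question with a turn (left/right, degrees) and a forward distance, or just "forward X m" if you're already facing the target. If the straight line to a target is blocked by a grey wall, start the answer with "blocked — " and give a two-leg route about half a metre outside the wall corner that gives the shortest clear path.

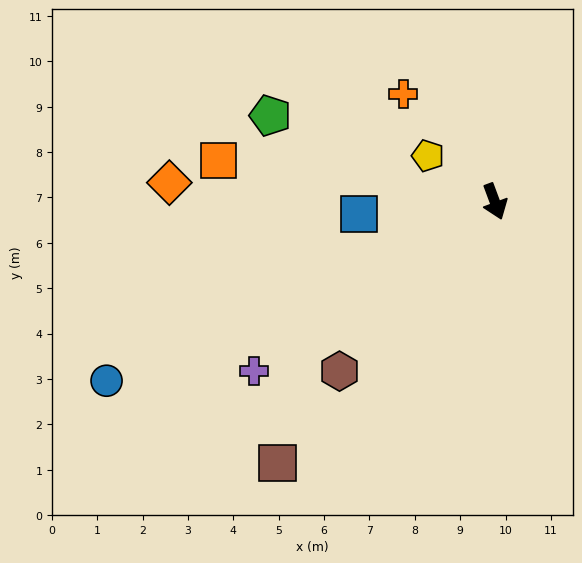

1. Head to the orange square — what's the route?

turn right 119°, forward 6.2 m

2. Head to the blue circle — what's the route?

turn right 86°, forward 9.4 m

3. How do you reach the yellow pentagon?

turn right 145°, forward 1.8 m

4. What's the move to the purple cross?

turn right 75°, forward 6.5 m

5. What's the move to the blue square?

turn right 105°, forward 3.0 m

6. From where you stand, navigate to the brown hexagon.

turn right 63°, forward 5.1 m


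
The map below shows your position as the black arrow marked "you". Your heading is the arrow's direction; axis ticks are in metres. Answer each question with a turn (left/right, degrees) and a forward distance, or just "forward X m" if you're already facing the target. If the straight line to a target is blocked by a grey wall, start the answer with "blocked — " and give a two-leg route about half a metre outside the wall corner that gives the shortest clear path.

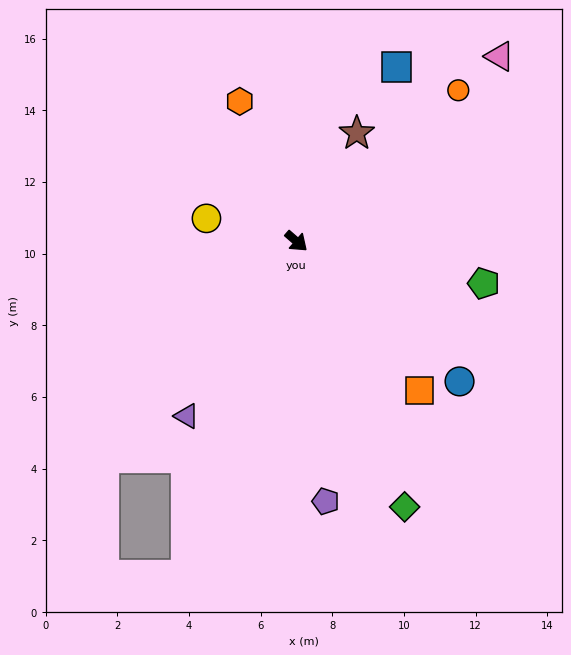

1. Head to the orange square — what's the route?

turn right 9°, forward 5.4 m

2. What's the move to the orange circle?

turn left 84°, forward 6.2 m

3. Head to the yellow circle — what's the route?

turn right 153°, forward 2.6 m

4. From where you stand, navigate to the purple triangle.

turn right 81°, forward 5.8 m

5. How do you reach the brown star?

turn left 102°, forward 3.5 m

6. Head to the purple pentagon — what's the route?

turn right 43°, forward 7.3 m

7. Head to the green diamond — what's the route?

turn right 27°, forward 8.0 m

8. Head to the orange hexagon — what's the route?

turn left 153°, forward 4.2 m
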